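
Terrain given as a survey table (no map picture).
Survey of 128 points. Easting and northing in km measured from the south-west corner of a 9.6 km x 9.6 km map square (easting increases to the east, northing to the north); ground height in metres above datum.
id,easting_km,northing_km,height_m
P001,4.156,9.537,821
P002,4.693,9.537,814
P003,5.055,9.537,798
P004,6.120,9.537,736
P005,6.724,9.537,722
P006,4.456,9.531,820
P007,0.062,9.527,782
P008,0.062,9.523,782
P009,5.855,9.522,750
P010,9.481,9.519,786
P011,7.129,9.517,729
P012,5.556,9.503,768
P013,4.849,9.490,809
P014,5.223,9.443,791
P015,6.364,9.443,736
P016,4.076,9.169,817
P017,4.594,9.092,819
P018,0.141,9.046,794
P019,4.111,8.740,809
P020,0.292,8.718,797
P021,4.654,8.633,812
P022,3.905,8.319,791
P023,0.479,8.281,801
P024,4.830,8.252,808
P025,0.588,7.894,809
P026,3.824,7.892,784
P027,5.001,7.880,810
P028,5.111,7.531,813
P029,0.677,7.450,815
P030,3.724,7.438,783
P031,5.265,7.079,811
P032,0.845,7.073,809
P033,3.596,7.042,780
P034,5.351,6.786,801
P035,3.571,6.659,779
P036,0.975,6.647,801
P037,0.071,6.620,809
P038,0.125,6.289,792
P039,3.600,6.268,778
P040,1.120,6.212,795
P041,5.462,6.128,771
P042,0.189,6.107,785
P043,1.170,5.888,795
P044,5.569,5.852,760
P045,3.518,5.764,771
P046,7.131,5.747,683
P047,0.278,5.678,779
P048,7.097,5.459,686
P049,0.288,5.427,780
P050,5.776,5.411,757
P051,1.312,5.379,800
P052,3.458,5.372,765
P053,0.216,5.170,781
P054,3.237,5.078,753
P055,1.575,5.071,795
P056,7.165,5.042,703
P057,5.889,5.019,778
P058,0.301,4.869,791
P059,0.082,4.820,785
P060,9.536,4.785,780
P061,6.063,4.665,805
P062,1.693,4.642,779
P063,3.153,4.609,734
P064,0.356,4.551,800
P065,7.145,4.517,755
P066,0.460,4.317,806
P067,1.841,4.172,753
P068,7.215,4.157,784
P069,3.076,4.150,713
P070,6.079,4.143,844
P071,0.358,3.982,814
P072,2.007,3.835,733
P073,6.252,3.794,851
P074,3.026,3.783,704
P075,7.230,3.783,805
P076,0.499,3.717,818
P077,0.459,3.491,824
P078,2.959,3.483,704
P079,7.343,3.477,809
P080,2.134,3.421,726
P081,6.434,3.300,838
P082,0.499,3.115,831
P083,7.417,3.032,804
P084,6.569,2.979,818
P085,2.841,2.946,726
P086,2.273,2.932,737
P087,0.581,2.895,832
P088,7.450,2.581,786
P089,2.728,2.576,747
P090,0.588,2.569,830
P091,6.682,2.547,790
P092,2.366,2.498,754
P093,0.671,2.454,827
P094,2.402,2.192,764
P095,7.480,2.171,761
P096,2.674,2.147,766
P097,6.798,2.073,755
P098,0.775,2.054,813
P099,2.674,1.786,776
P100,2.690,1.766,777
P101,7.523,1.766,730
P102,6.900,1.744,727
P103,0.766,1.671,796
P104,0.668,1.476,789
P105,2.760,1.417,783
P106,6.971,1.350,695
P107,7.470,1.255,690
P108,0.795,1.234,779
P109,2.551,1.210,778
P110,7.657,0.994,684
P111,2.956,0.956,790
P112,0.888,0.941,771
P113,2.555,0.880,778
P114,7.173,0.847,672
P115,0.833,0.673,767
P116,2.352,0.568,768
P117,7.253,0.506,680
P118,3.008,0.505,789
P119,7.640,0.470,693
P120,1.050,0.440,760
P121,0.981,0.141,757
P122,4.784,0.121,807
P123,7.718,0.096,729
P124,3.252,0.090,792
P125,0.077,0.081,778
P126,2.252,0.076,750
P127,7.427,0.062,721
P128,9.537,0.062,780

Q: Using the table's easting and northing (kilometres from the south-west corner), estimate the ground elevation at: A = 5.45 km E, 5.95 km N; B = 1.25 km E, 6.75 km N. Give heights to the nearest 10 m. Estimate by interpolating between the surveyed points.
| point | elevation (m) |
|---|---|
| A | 770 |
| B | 800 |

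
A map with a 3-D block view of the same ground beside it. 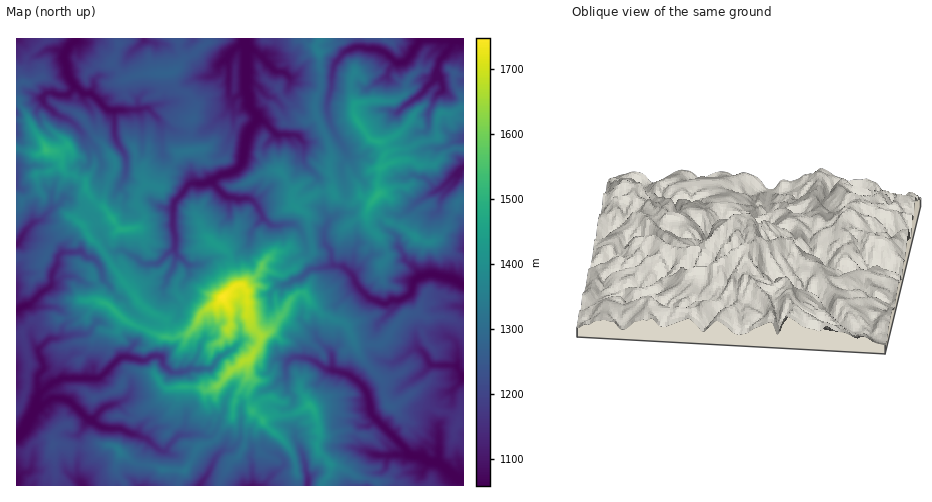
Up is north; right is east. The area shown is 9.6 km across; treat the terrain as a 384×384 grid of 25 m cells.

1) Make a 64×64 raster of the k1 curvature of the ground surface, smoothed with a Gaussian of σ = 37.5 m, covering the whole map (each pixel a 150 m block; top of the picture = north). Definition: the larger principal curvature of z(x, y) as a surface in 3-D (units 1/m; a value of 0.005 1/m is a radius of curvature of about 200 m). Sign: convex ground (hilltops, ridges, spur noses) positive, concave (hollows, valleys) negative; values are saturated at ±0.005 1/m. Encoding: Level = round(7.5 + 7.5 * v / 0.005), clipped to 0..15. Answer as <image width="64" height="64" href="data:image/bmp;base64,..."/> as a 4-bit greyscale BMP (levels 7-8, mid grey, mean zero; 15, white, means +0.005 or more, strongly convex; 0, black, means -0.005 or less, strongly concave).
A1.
<image width="64" height="64" href="data:image/bmp;base64,Qk12CAAAAAAAAHYAAAAoAAAAQAAAAEAAAAABAAQAAAAAAAAIAAATCwAAEwsAABAAAAAAAAAAAAAAABEREQAiIiIAMzMzAERERABVVVUAZmZmAHd3dwCIiIgAmZmZAKqqqgC7u7sAzMzMAN3d3QDu7u4A////AIuZiouGeZmdmXmIi5iKu4h4mamJ956od5vf28yqu5d4eamaqIeIibiJmamKuZi7mZqreqv4mfmL7KmciJaNh4iKeJuJmoiJqImr7tzomJuoqKmIfenHy7uazZzMuZqXmIuJmoqJmHi4u6uYh7uJi7qoqKtvt9r7mKmJu6eZeImnq3ipiZiJhs2YineIjJl5rLeql3+Hz7iJiGeYh4eLjJisqKmZqpnO+6upmburupiI6KiH/njNZ4eHi+vIqJl6qWjKmZqarcupmZi8i7qr2YnIpoz4mr2ZmqrNqom5iom5h3qqiJm6d5h4mq2nd4mbe6m2/6iIrqqp3+uojamneLiXh5q7uKiId7m6iLqYmIysqL/Xh4ied5uHmnmsmYh5qbd5iau5ee/ey4iZmYmImP2MzqqpiMx3iayXp8qYiHiZyIiIuojJvNqaqImZeauJ3Z/Imr7p+oirqHm7uHiJu5rJh4q5icp3ipmqiJl2q8nOjad5t57pmJmYeNupeImIe6x4mId5ztqYeIioiHbI95+Mne3JnpmZmamI2ZuoiImLjpeszM7Kz9p4iJ3Kqt7pfq14q3nriYq92nrIecuId3t9iYity5d4zId4////3P93y7yZielpmKmHi7mIi8mqqZ2JuXiId4msiIz5iIi7n9it3el6zLqpmHismal3rJiHjKibmbqcp6zv/6eneXeL/Z56q52ruXeHidqZrKmbu5l7yYqau3jonrhvu9urv4ve3YuMe6uJ6smct4eKu4iImYyoiYicmK13iLh27Jm/mZrfqnh3iI7X2ax3iXiqjMuZjIjLqXiYjJjP+4efqo7rd6z6aJm5vpm6uYmYiIiOmYmbmpu83Lh4voaryszKjP/Iiex7/Iq5mnm4qqiZiNmKmamMmIiInJrJl67//vmHfel6z81nmnmZiqiIqoiJt4eKuoirnKmc2sm/+nl4z5iM+q3J63m4eYiLh4ebmImYd4mrqJvZrMZ4n/mHioZvyKf4raivmnuJm8qqp4rZiJmZqoqrzaqJ13n7eJzKl3r4uOnMmI3ojIzKmIrO2L2qmaupiHiIeKiav8iK2niYib/J2K2Ievl6y3apmJqZnMyIiHi5i+7d7//7aJ6Id4qHedyYraqc343IiIqYd6eIfaiau76omJm5iaio2niJqoe9zsidd5yu/4iYiZiqyMt52bzLe9eWesh6t6yoiYjYm6iI7tvvxnivl4qZeavP/YvMmoeK3LmrmL55y4iap8yYiXib3LeKt3rpmLqLucl3aIqIeIiNmLmKzIvomZz6j6mIiZip++7/uLqrqImaqqu3h4h4iZy4er7pf5qoeY+fiHiYp6fPd3v5mId5qJu6zYqXqYm6ieiu6ofem4e8rcmriIi4mK/pd626q6qKmbymnKjIrbqYy2mWqvh4ibupi8uZm7iHeu3aqNypqYuYrLqqupm5aYidi+fPmpiZqs2Jqam6mYeJm6yI54qoiJnKabrcqZiImIm4m/mLl4iZmoipm6mZl6qJjInImaiHjMuJzavJh6eqqYl9t3jv7KmaiZm5iJuoy4iam7eKuYi8iK7JeJyo2HmZqN6YiuicqZl5qriXjJqLmHd8qYmcqciu6nl4iqnJiYq/yIePp3e6u4mrmJp8uqfMqJypiIibuLl4mYd5uMmMmMmpiOuXibmKfLuZmZ2+iarLyoeYeHnoeJiMuYqqynu5mIqM15irmJ56y9qYmJuKmIqah4q6qet7qXjOm8vMvbuHitm4mZuYvJicr5eYh6mYiorKnJesn8uYqJm4raetiMd816p5qqq8uKp7rP/aqoiaqJqrd6lsq87KuYd9mrqXuK3HnIiamYrKd5ifvP+piLmsp6t4uH2HmNy6qHqL/tmt2uiNt6uYiqqIx5d2jOuruImYunqKq5h4eXq4eHioq9iXjHr5qqiJqZm7qJl3qrqpl6upionN2piu3biIaaiZyauci/m6qHeqmavf+ne6qrh6yKmYiWm83euq/Lmt/9yp64mfqNuZeKu6mYjoefjJyoiZqoeYeMmIh4iuu9l76763h+x5+aqJqaq8l8l4+cjIl5jJd3uKuKrKiInveY+X3ZiL2I65mnmHiHi5q3jPprl4ieiIeP7cmIvu23hp/Y+5l8m5nomaiYiJd5mceJ+ZiGmbyIl9t3nrd3vZqIr4+YmK2bqdmZuImZmIia2Imp3u246YiL6ImZ+8u8i5z7vHd6+rusuZunuYmpiIqvt4fJiqrXiZ+Iqpi/uK6Zu/jZfP+46Hh5epyoiJh4mJmHetiofLeYrYiJhp73r+6/mXr/uou4ypypmIiImYmXt4rOmpiMuKiuzM3tiN+tif+4brdte4iLy4zKmImZmZipe7ismZvHmLy93d/5f7qG/YunfcmZmqmYh4mIqpiaqdeLeeiamfmIy3iYiO/I+HzszKv+mM2cupiIiImImZuo6Hm+23iI+onJunho29mbj5qJu6d53IiJmqmZmYiHd8jniuiaeJj5irzMuJ6/qId/uoiamIi8upqIiZmZqZmnqOd9p5e4ifmKrZi9p3r/qv6omat3jKmpmYmYmIipioaI2I6IqpyI+WjNmpqndunpypepi6ebeZmbh5qpmJqpmHi4iXh4ian6maupmI6ovLl5qYu3iIl3mYuniqeJqKypd5h5mImXnLvIeId3vpeOqpiHiKy5h3eYiry3mJu6es79uIvMqrzLua3avd7ruXmYiH"/>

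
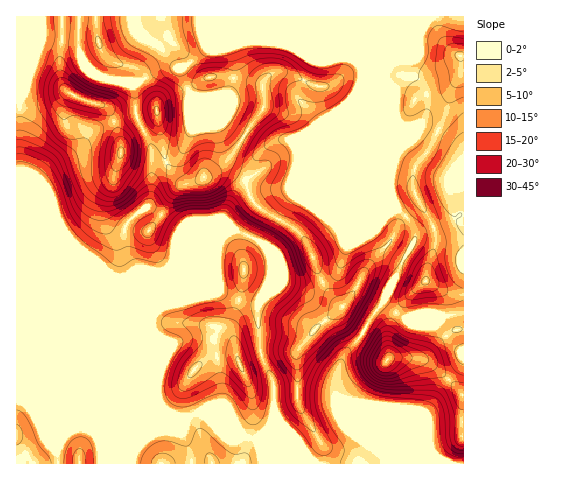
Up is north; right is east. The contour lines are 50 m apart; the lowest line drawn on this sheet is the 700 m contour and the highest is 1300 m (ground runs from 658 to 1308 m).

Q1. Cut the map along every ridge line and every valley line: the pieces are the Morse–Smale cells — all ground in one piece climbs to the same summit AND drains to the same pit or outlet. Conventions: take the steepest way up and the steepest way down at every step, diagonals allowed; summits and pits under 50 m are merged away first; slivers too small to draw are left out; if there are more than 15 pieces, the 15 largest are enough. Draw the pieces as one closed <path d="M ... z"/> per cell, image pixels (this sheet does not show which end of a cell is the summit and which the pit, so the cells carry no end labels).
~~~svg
<path d="M78 16l-62 1 0 382 41 16 119 1-13-9-6-11 0-13 4-11 0-23-10-27 5-10 2-15 16-35 1-17 6-17-28-20-6-1 4-14 2-41-3-9-13-26-4-2-9 3-32 12-8 15-8 7-21 11-16 16 70 167-27-26-62-152 0-69 2-15 17-42 4-5 35 4z"/><path d="M420 16l-116 0-67 27-7 5 4 14 0 15-4 15-21 4-19-1-1 23 2 14-6 14-9 11-19 8-4 6-3 30-3 6 6 1 28 20-6 17-1 17-18 42 1 7 11-6 34-33 26-62 9-8 12-8 17-4 21-1 7-10 12-32 33-32-19 7-20-23 0-10 12-27 6-4z"/><path d="M389 143l-42 100-7 23-6 9-23 12-18-3-11-5-6-15-6-6 0 20-12 28 0 16 3 33 11 22 2 13 30-1 32 6 0-18 8-22 16-18 10-17 12-16 33-65-2-14-17-17-6-13z"/><path d="M222 292l-48 11-13 5-7 7-3 7 2 7 8 20 0 23-4 11 0 13 4 8 10 10 7 2 11 1 6-3 12 1 30 13 9 9 12 3 56 23-39-49-1-29-14-36-2-27 1-18-21-3z"/><path d="M389 64l-70 70-25 61-11 14-19 35 21 38 17 5 13-1 19-11 6-9 7-23 42-100 0-61-2-2z"/><path d="M48 37l-5 0-3 3-19 48-1 80 58 143 4 9 24 24-67-165 16-16 21-11 8-7 8-15 25-10 19-5-2-30 3-3-25-2-13-3-9-7-8-10-5-18z"/><path d="M383 302l-13 18-10 17-16 18-8 22 0 18 12 7 68 28 14 15 4 9 7 6 7 4 15 0 1-41-34 0-4-11 17-27 16-17 5-8 0-46-59 4z"/><path d="M304 389l-30 1 0 20 7 14 19 18 6 12 10 10 132-1-14-9-4-9-14-15-68-28-18-9z"/><path d="M390 85l-1 103 7 20 17 17 2 14-12 20-19 43 21 16 39-1 19-3 0-19-16-3-21-12 2-15 8-22 0-7-6-16-16-28-1-17 3-10 13-15 8-19-17-7-18 0-6-5-6-14z"/><path d="M302 16l-165 0-1 5 7 13 16 12 19 21 4 1 0 6 8 20 6 2 13 0 21-4 4-15 0-15-4-13 2-4z"/><path d="M463 16l-30 0-15 19-29 29-2 5 0 11 3 5 0 20 6 14 6 5 18 0 18 7 8-19 5-21 11-20-2-15 4-1z"/><path d="M432 16l-15 1-102 42-15 30 0 10 20 23 15-6 87-85z"/><path d="M203 414l-11 1-10 7-31 13-15 14-4 14 184 0-58-23-12-3-9-9z"/><path d="M439 132l-12 21-11 12-3 10 1 17 16 28 6 16 0 7-8 22-2 15 21 12 16 3 1-72-7-6-5-9-4-27 5-9 11-7 0-14-6-8z"/><path d="M136 16l-57 1-1 24 2 14 10 14 9 8 13 3 27 1 22-11 16-2-11-15-23-19-6-9z"/>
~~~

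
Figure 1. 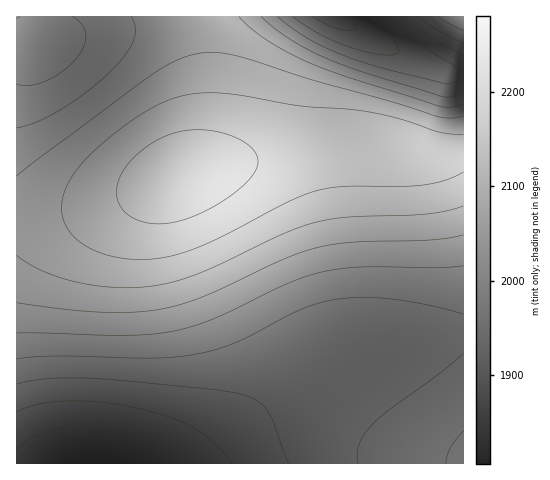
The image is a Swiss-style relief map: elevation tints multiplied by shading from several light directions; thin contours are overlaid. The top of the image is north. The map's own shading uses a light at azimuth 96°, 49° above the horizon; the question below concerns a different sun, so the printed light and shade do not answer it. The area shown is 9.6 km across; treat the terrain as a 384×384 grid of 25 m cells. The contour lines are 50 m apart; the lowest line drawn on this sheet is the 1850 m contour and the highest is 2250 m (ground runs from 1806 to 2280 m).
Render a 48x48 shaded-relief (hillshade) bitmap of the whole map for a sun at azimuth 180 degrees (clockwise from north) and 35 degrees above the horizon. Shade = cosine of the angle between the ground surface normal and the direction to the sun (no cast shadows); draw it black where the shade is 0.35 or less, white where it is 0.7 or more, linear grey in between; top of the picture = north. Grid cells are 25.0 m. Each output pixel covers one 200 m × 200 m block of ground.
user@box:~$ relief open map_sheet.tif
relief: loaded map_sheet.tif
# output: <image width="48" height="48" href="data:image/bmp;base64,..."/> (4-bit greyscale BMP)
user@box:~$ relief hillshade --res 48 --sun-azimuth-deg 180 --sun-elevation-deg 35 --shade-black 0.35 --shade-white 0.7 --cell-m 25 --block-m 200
<image width="48" height="48" href="data:image/bmp;base64,Qk32BAAAAAAAAHYAAAAoAAAAMAAAADAAAAABAAQAAAAAAIAEAAATCwAAEwsAABAAAAAAAAAAAAAAABEREQAiIiIAMzMzAERERABVVVUAZmZmAHd3dwCIiIgAmZmZAKqqqgC7u7sAzMzMAN3d3QDu7u4A////ALu7u7u7u7u7u7u7u6qqqqqqqqqZmZmZmbu7u7u7u7u7u7u7u6qqqqqqqZmZmZmZmbvMzMzMzMzLu7u7u6qqqqqZmZmZmZmZmczMzMzMzMzMy7u7u6qqqqmZmZmZmZmZmczMzMzMzMzMzLu7u6qqqpmZmZmZmZmZmczM3d3dzMzMzMu7u7qqqpmZmZmZmZmYiM3d3d3d3dzMzMy7u7qqqpmZmZmZmZiIiN3d3d3d3d3MzMy7u7qqqpmZmZmZmZmIiN3d3d3d3d3czMzLu7uqqqmZmZmZmZmZiN3d3d3d3d3dzMzLu7uqqqqZmZmZmZmZmd3d3d3d3d3dzMzMu7u6qqqpmZmZmZmZmd3d3d3d3d3d3MzMy7u7qqqqqZmZmZmZmd3d3d3d3d3d3czMy7u7uqqqqqqqmZmZmd3d3d3d3d3d3czMzMu7u7qqqqqqqqqqqc3d3d3d3d3d3dzMzMy7u7u7uqqqqqqqqszd3d3d3d3d3d3MzMzMu7u7u7u7u7qqqszM3d3d3d3d3d3czMzMzMy7u7u7u7u7u8zMzM3d3d3d3d3d3MzMzMzMzMzLu7u7u8zMzMzN3d3d3d3d3dzMzMzMzMzMzMzLu7zMzMzMzN3d3d3d3d3dzMzMzMzMzMzMzLu7zMzMzMzd3d3d3d3d3d3dzMzMzMzMzLu7u8zMzMzMzd3d3d3d3d3d3d3d3MzMzLu7u7u8zMzMzMzd3d3d3d3d3d3d3dzMzKq7u7u7vMzMzMzMzd3d3d3d3d3d3d3czKqqq7u7u7zMzMzMzMzN3d3d3d3d3d3dzKqqqqq7u7u7zMzMzMzMzM3d3d3d3d3dzKqqqqqqu7u7u7zMzMzMzMzMzd3d3d3czJmZqqqqqqu7u7u7zMzMzMzMzMzMzMzMzJmZmZmqqqqqu7u7u7u8zMzMzMzMzMzMzJmZmZmZmaqqqqq7u7u7u7vMzMzMzMzMzJiIiZmZmZmaqqqqqqu7u7u7u7vMzMzMzIiIiIiIiZmZmZmqqqqqqqu7u7u7u7u7u4iIiIiIiIiJmZmZmZqqqqqqqqu7u7qqqoiHd3d4iIiIiIiZmZmZmZqqqqqqqqmZmYd3d3d3d3iIiIiIiImZmZmZmZmZmZiIiHd3d3d3d3d3eIiIiIiIiZmZmZmIh3dmZnd3d3d3d3d3d3eIiIiIiIiIiIh3ZlVERHd3d3d3d3d3d3d3eIiIiIiId3ZlVDMyI4d3d3d3d3d3d3d3d3iIiId3ZlVEMiIhEoh3d3d3d3d3d3d3d3d3d3dmVUMyIREiI4iId3d3d3d3d3d3d3d3d2ZVQyIRESI0VYiIiId3d3d3d3d3d3d3dmVDMhERIjVniJiIiIiIiIiIiIiIiHd3ZVQyERESNWibzJmZmIiIiIiIiIiIiHd2VUMhERI1aJvN7qmZmZmZmYiIiIiIiHdlVDIREjRnm83v/6qqqpmZmZmZmZmYiHdlQyIiNFebze///7u6qqqqqqqZmZmZiHZUMyI0V5rN7////7u7u6qqqqqqqpmZiHZUMiNFaKze/////g=="/>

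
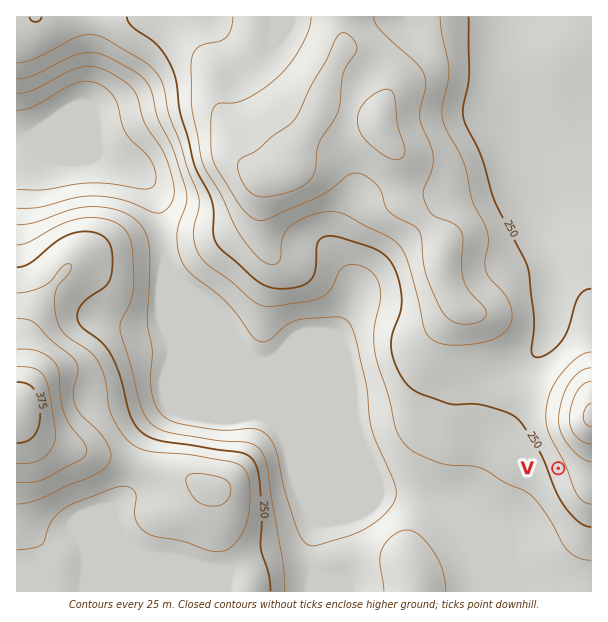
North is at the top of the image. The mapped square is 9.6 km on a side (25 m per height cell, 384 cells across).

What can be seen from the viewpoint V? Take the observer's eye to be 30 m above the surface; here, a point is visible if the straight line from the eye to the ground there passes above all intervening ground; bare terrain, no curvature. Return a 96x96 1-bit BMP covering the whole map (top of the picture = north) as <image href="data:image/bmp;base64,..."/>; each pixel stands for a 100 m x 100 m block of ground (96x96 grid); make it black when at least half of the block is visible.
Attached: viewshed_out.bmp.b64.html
<image width="96" height="96" href="data:image/bmp;base64,Qk2+BAAAAAAAAD4AAAAoAAAAYAAAAGAAAAABAAEAAAAAAIAEAAATCwAAEwsAAAIAAAAAAAAA////AAAAAABz////A/+AAD////8Bh///g//AAD////8AAB//5//gAH////8AAAA/9//wAH////8AAAAAf//4AP////8AAAAAH//+AP////8AAAAAP///Af////8AAAAAP///gf////8AAAAAP///w/////8AAAAAP///8/////8AAAAAP///+/////4AAAAAP/////////4AAAAAP///8/////wAAAAAf///8f////wAAAAAf///8f////4AAAAAf///+P////4wAAAAf///+P////88AAAAf///8H////8/gAAA////4H////8/+AAD////4H////8//gAH////wH////8//4AP////gH////9///4/////AH////9////////+AH/////////////8AP/////////////4AP//////////w//wAP//////////w//gAP////7////////gAH////z////////AAH///wD////////AAH///wB///////+AAH///gB///////+AAH///gB///////8AAH///gB///////8AAH///AA///////4AAH///AA///////wAAH///AAf//////wAAH///AAf//////gAAD///AAf//////AAAD///AAf//////AAAD///AAf/////fAAAB///AA/////+fAAAA///AA/////8fAAAAf//AA/////4fAAAAP//AA/////wfAAAAH//AA/////gfAAAAH//AAf////AfgAAADgfAAP///+AfwAAAAAPAAP///8Af8AAAAAGAAH///wAf+AAAAAGAAD///gAP/AAAAAGAAB///AAP/AAAEAOAAA//+AAP/AAAGAOAAAf/8AAH/AAAGAeAAAf/4AAH/AAAHAeAAAP/4AAH/AAADA4AAAH/wAAP/AAADj4AAAD/wAAP/AAAB/wAAAB/gAAP/AAAA/gAAAAfAAAf/AAAAeAAAAAOAAAf/gAAAAAAAAAEAAAf/wAAAAAAAAAAAAAf/4AAAAAAAAAAAAAf/8AAAAAAAAAAAAAf/8AAAAAAAAAAAAAf/8AAAAAAAAAAAAAP/8AAAAAAAAAAAAAH/8AAAAAAAAAAAAAA/8AAA4AAAAAAAAAAP8AAB4AAAAAAAAAAH8AfD4QAAAAAAAAAH4A/gAQAAAAAAAAAD4B/4BwAAAAAAAAAD4D/gBwAAAAAAAAAD4HwADwAAAAAAAAAB4DwADwAAAAAAAAAB4BwAHwAAAAAAAAAA4B4AHwAAAAAAAAAAwA/APwAAAAAAAAAAQA/wfwAAAAAAAAAAQA///wAAAAAAAAAAAAf//wAAAAAAAAAAAAf//wAAAAAAAAAAAAP//wAAAAAAAAAAAAH//wAAAAAAAAAAAAAf/wAAAAAAAAAAAAAP/wAAAAAAAAAAAAAH/wAAAAAAAAAAAAAH/wAAAAAAAAAAAAAH/wAAAAAAAAAAAAAH/wAAAAAAAAAAAAAH/wAAAAAAAAAAAAAP/gAAAAAAAAAAAAAP/gAAAAAAAAAAAAAP/gAA="/>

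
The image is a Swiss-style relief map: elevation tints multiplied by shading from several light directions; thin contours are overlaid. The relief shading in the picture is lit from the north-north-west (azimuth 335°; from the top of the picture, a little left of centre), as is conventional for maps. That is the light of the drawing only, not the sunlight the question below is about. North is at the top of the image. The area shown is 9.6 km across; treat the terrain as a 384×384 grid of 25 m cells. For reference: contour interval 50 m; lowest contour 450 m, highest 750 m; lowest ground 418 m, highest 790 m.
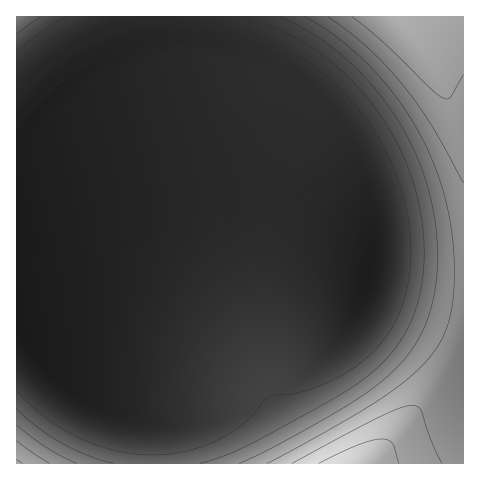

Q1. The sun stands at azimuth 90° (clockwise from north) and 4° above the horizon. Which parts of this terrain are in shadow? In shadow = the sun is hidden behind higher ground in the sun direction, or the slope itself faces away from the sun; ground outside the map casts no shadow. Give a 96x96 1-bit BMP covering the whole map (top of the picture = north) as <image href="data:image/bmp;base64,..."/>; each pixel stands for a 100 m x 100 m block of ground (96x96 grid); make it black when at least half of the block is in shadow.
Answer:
<image width="96" height="96" href="data:image/bmp;base64,Qk2+BAAAAAAAAD4AAAAoAAAAYAAAAGAAAAABAAEAAAAAAIAEAAATCwAAEwsAAAIAAAAAAAAA////AAAAAAAAAAAAP////8AAAAAAAAAAf/////AAAAAAAAAAf/////gAAAAAAAAAP/////wAAAAAAAAAH/////4AAAAAAAAAD/////8AAAAAAAAAA/////+AAAAAAAAAAH/////AAAAAAAAAAA/////gAAAAAAAAAAH////wAAAAAAAAAAA////4AAAAAAAAAAAP///8AAAAAAAAAAAD///+AAAAAAAAAAAA////AAAAAAAAAAAAf///gAAAAAAAAAAAP///wAAAAAAAAAAAD///4AAAAAAAAAAAD///8AAAAAAAAAAAB///+AAAAAAAAAAAA////AAAAAAAAAAAAf///gAAAAAAAAAAAf///gAAAAAAAAAAAP///wAAAAAAAAAAAP///4AAAAAAAAAAAP///4AAAAAAAAAAAH///8AAAAAAAAAAAH///+AAAAAAAAAAAH///+AAAAAAAAAAAH////AAAAAAAAAAAH////AAAAAAAAAAAH////AAAAAAAAAAAH////gAAAAAAAAAAH////gAAAAAAAAAAH////wAAAAAAAAAAH////wAAAAAAAAAAH////wAAAAAAAAAAH////wAAAAAAAAAAH////4AAAAAAAAAAH////4AAAAAAAAAAH////4AAAAAAAAAAH////4AAAAAAAAAAH////4AAAAAAAAAAH////8AAAAAAAAAAP////8AAAAAAAAAAP////8AAAAAAAAAAP////8AAAAAAAAAAP////8AAAAAAAAAAP////8AAAAAAAAAAP////8AAAAAAAAAAf////8AAAAAAAAAAf////8AAAAAAAAAAf////8AAAAAAAAAAf////8AAAAAAAAAA/////8AAAAAAAAAA/////8AAAAAAAAAA/////8AAAAAAAAAA/////8AAAAAAAAAB/////8AAAAAAAAAB/////4AAAAAAAAAD/////4AAAAAAAAAD/////4AAAAAAAAAD/////4AAAAAAAAAH/////4AAAAAAAAAH/////wAAAAAAAAAP/////wAAAAAAAAAP/////wAAAAAAAAAf/////wAAAAAAAAA//////gAAAAAAAAA//////gAAAAAAAAB//////gAAAAAAAAB//////AAAAAAAAAD//////AAAAAAAAAH//////AAAAAAAAAP/////+AAAAAAAAAf/////+AAAAAAAAAf/////8AAAAAAAAA//////8AAAAAAAAB//////4AAAAAAAAD//////4AAAAAAAAH//////wAAAAAAAAP//////wAAAAAAAAf//////gAAAAAAAA///////gAAAAAAAB///////AAAAAAAAD//////+AAAAAAAAH//////8AAAAAAAAP//////8AAAAAAAAf//////4AAAAAAAA///////wAAAAAAAB///////gAAAAAAAD///////AAAAAAAAD//////+AAAAAAAAD//////8AAAAAAAAB//////4AAAAAAAAB//////wAAAAAAAAA//////gAAA="/>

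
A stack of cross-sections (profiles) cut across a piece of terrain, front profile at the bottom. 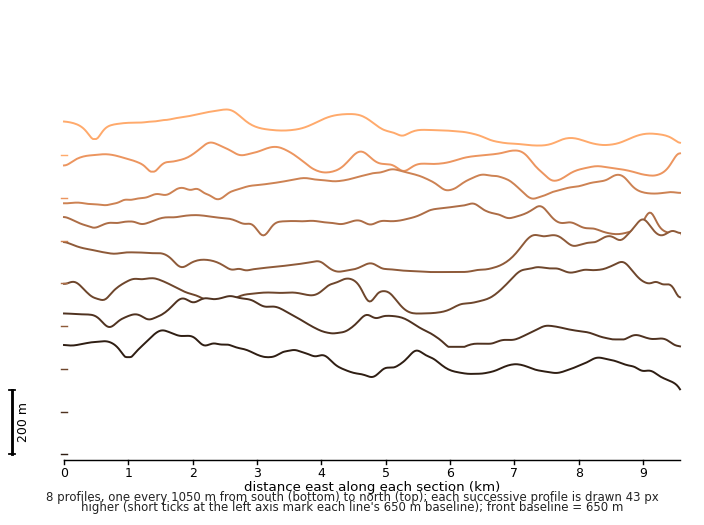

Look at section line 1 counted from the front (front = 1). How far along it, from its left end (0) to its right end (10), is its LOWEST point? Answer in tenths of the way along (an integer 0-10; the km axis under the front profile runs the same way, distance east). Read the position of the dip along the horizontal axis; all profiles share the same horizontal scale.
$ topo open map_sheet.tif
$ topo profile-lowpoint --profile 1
10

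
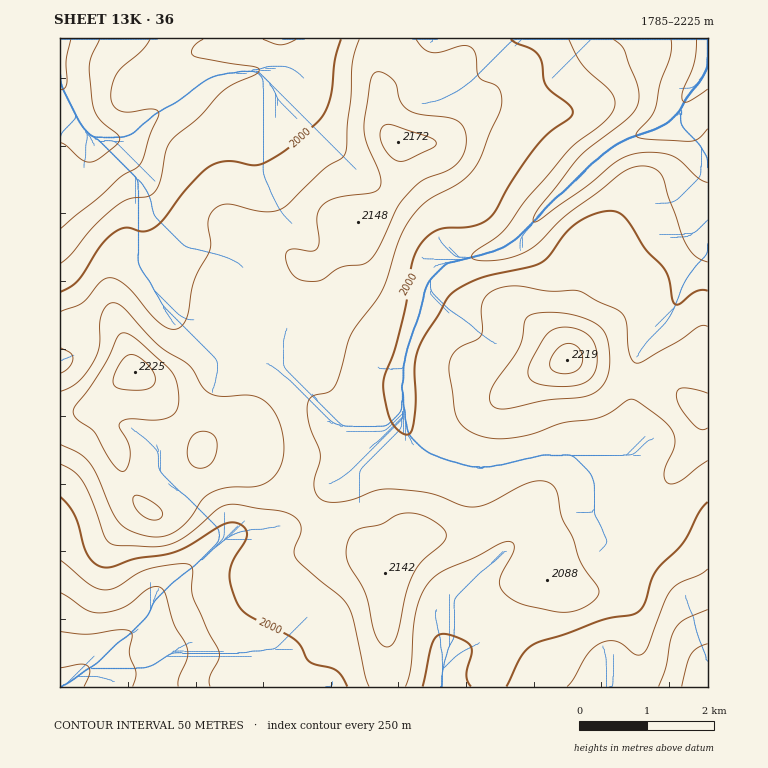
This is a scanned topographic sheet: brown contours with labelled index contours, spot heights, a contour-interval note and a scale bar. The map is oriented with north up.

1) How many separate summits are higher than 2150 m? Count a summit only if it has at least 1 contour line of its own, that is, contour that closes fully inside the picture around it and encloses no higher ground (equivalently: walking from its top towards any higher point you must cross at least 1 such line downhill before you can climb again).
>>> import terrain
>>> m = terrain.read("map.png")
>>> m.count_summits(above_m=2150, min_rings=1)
5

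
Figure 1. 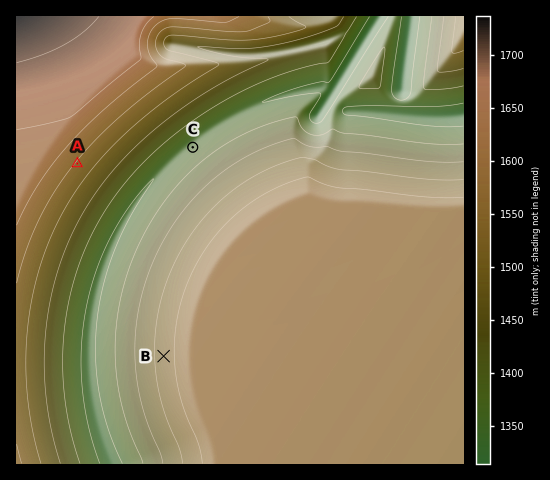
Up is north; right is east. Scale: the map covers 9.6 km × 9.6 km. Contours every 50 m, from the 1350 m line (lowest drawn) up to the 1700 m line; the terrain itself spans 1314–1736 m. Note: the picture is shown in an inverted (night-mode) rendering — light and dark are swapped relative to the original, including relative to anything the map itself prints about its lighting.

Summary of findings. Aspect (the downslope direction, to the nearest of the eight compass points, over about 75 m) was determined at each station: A SE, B W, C NW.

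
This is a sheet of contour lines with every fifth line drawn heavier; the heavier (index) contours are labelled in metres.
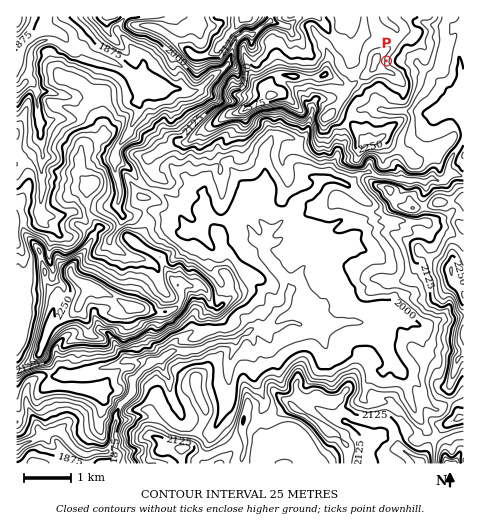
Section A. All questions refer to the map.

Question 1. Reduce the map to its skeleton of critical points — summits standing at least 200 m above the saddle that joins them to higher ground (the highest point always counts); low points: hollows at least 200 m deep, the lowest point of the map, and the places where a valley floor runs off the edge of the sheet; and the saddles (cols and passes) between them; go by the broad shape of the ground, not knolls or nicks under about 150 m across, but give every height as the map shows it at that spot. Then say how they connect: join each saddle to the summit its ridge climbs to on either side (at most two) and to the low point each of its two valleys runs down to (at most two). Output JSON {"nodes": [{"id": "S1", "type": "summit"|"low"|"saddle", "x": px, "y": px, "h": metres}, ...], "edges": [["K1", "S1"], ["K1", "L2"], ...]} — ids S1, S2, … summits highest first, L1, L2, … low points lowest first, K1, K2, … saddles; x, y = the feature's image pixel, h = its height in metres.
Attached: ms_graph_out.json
{"nodes": [
{"id": "S1", "type": "summit", "x": 270, "y": 96, "h": 2408},
{"id": "S2", "type": "summit", "x": 89, "y": 286, "h": 2323},
{"id": "L1", "type": "low", "x": 18, "y": 447, "h": 1793},
{"id": "L2", "type": "low", "x": 21, "y": 87, "h": 1795},
{"id": "K1", "type": "saddle", "x": 385, "y": 178, "h": 2065},
{"id": "K2", "type": "saddle", "x": 145, "y": 211, "h": 2052}],
"edges": [["K1", "S1"], ["K1", "L2"], ["K1", "L1"], ["K2", "S1"], ["K2", "S2"], ["K2", "L2"], ["K2", "L1"]]}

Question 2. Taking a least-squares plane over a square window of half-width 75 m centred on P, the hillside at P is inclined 14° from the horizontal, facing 92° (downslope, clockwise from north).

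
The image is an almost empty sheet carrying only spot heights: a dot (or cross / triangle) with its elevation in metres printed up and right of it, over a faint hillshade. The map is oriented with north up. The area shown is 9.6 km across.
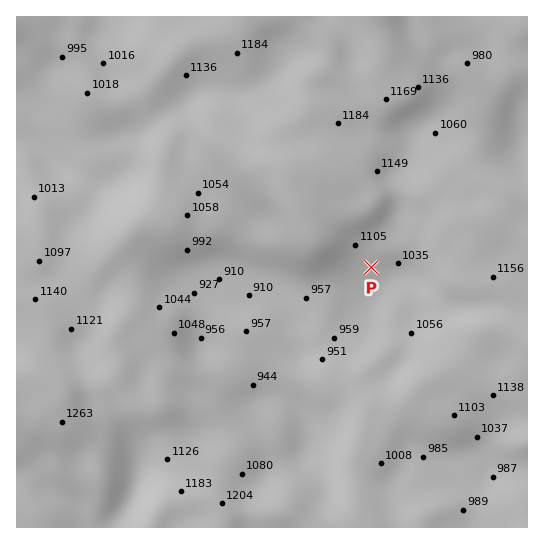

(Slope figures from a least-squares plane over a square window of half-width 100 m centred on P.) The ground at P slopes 6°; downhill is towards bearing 144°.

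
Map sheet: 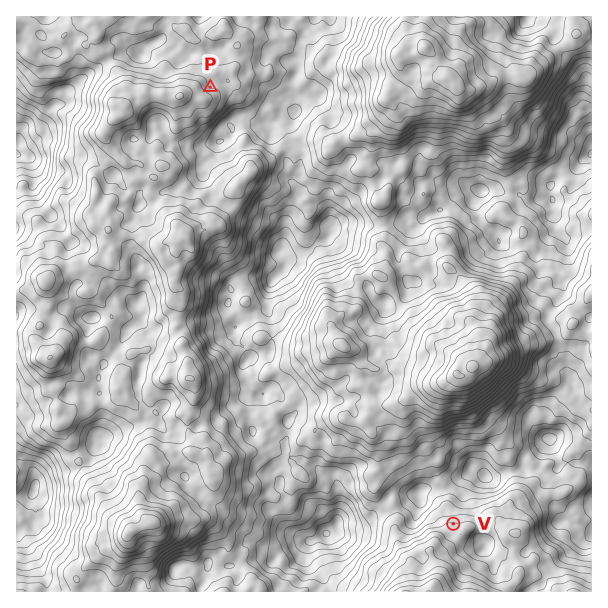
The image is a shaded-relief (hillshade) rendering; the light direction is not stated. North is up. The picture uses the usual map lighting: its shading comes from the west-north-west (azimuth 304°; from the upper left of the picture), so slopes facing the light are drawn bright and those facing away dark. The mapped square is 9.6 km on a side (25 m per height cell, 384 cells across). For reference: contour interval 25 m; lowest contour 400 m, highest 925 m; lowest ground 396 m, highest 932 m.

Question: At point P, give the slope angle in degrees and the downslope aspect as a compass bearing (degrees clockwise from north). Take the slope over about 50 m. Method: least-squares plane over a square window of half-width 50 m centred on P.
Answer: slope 10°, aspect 33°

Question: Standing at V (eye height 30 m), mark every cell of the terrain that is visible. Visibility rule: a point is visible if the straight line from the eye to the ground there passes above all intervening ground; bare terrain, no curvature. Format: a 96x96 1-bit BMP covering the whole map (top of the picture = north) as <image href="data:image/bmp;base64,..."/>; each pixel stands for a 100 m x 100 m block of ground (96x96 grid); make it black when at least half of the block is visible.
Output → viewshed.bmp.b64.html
<image width="96" height="96" href="data:image/bmp;base64,Qk2+BAAAAAAAAD4AAAAoAAAAYAAAAGAAAAABAAEAAAAAAIAEAAATCwAAEwsAAAIAAAAAAAAA////AAAAAAAAAOP8M+AAAPH/wHwAAGP8MeAAAH//4H0AAEPeMeAAAB//8DwAAEfOc+AAAAec8AAAACfGY8AAAAf8+AAAACPmD+AAAAfw/gAAAB/+H+AAAAfA4AAAAB//n/AAAAfA4AAAABD///AAAQfA4AAAABj///AAAYfA8AAAAAH///AAAYfj8AAAAAH///gAAc/38AAAAAH///8AAef/gAAAAAX//9+AJ+f/AAAAAAX////AP+P/4AAAAAY+///gP+T/4AAAAAc4f//wP/zw4AAAAA/gf+PgD//w8AAAAAeA/+PgP//x4AAAAAcA/8HAH///4AAAAAQA/8GAD////gAAAAAA/8eAD////4AAAAAA3//OP///7BwAAAAE3/vv////+B8AAAAA//Hn////4B8AAAAB/mBH////4B8AAAAB/EBF3///wD8AAAAA/AAHn///wP8AAAAPvgADP///wf8AAAAH/AAAH///4/8AAAAH9AAAH///8/8AAAAH+AAAAP////8AAAAH8AAAAH////8AAAAH8AAAAD////MAAAAP8AAAAAP//+cAAAAH4AAAAADf/gcGAAAD4AAAAAAP+A8HAAAH4AAAAAAB+A8HAAAH4AAAAAAAAB8DgAAHQAAPAAAAAB8BAAAPAAAHAAAAAB8AAAAPAAAAAAAAAD8AAAAOAAAAAAAAAD8AAAAMAAAAAAAAAB8AAAAcAAAAAAAAABwAAAAYAAAAAAAAAAAAAAAYAAAAAAAAAAAAAAB4AAAAAAAAAAAAAAAwAAAAAAAAAAAAAAAwAAAAAAAAAAEAAAAgAAAAAAAAAAEAAAAAAAAAAAAAAAAAAAAAAAAAAAAAAAAAAAAAAAAAAAAAAAAABQAAAAAAAAAAAAAAAAAAAAAAAAAAAAAAAAAAAAAAAAAAAAAAAAAAAAAAAAAAAAAAAAAAAAAAAAAAAAAAAAAAAAAAAAAAAAAAAAAAAAAAAAAAAAAAAAAAAAAAAAAAAAAAAAAAAAAAAAAAAAAAAAAAAAAAAAAAAAAAAAAAAAAAAAAAAAAAAAAAAAAAAAAAAAAAAAAAAAAAAAAAAAAAAAAAAAAAAAAAAAAAAAAAAAAAAAAAAAAAAAAAAAAAAAAAAAAAAAAAAAAAAAAAAAAAAAAAAAAAAAAAAAAAAAAAAAAAAAAAAAAAAAAAAAAAAAAAAAAAAAAAAAAAAAAAAAAAAAAAAAAAAAAAAAAAAAAAAAAAAAAAAAAAAAAAAAAAAAAAAAAAAAAAAAAAAAAAAAAAAAAAAAAAAAAAAAAAAAAAAAAAAAAAAAAAAAAAAAAAAAAAAAAAAAAAAAAAAAAAAAAAAAAAAAAAAAAAAAAAAAAAAAAAAAAAAAAAAAAAAAAAAAAAAAAAAAAAAAAAAAAAAAAAAAAAAAAAAAAAAAAAAAAAAAAAAAAAAAAAAAAAAAAAAAAAAAAAAAAAAAAAAAAAAAAAAAAAAAAAAAAAAAAAAAAAAAAAAAAAAAAAAAAAAAAAAAAAAAAAAAAAAAAAAAAAAAAAAAAAAAAAAAAAAAA="/>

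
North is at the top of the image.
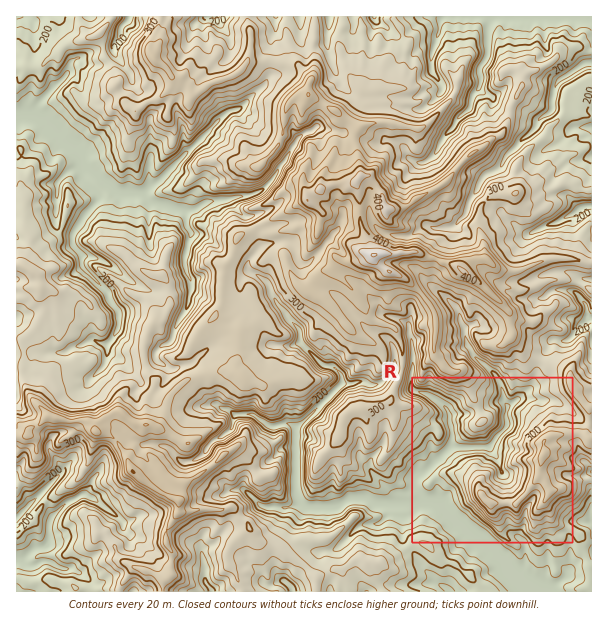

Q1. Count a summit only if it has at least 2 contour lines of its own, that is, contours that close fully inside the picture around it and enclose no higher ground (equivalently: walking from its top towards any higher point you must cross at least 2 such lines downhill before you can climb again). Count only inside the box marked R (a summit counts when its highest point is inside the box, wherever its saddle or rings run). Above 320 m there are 1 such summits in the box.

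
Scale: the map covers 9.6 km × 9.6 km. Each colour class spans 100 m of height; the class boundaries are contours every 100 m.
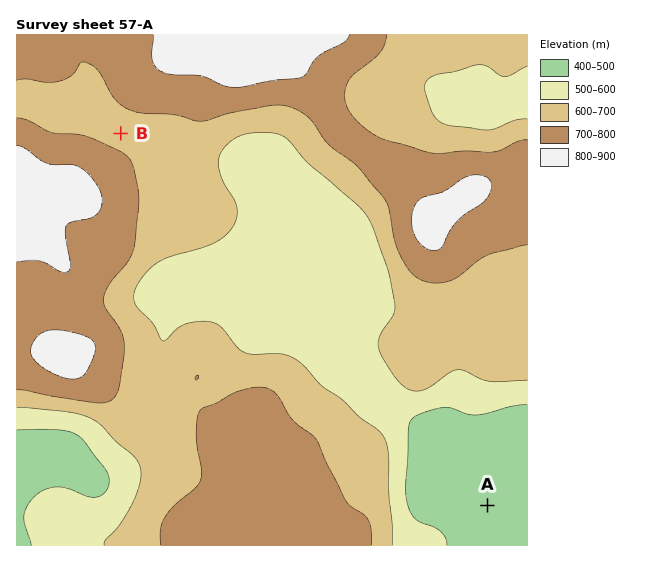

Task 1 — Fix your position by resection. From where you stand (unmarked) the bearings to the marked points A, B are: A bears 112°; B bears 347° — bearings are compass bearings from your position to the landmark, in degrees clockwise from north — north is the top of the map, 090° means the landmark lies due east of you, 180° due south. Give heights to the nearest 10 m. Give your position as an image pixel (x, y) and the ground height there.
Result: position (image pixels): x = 178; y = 380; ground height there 670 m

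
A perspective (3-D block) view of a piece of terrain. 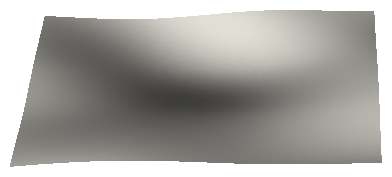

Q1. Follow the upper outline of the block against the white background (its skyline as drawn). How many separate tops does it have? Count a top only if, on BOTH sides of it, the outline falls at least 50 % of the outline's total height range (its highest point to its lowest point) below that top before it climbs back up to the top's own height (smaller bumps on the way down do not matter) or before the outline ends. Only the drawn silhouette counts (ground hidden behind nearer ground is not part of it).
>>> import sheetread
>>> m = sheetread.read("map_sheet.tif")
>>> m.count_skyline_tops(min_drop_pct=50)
1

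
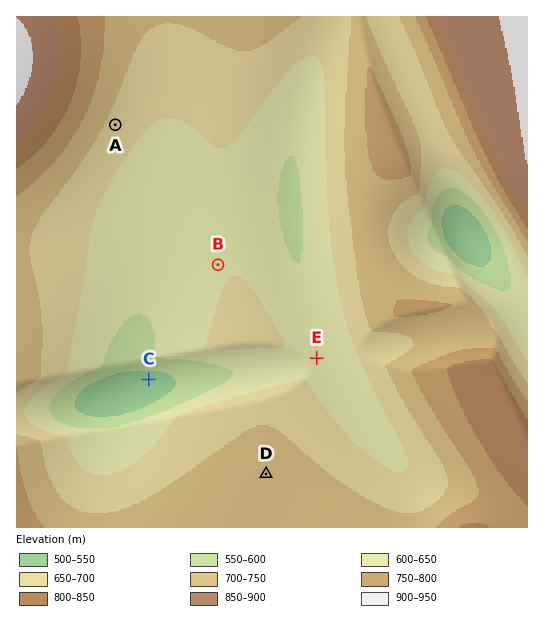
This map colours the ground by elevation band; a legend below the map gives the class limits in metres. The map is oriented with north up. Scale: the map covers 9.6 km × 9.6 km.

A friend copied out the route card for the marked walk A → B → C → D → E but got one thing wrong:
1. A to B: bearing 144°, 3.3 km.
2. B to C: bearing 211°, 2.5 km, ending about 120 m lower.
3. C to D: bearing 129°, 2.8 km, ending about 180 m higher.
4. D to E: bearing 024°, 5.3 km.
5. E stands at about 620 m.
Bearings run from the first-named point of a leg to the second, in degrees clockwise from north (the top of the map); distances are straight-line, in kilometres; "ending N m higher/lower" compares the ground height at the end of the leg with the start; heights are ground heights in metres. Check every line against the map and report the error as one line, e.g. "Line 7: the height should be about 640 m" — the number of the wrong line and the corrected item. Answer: Line 4: the distance should be 2.4 km.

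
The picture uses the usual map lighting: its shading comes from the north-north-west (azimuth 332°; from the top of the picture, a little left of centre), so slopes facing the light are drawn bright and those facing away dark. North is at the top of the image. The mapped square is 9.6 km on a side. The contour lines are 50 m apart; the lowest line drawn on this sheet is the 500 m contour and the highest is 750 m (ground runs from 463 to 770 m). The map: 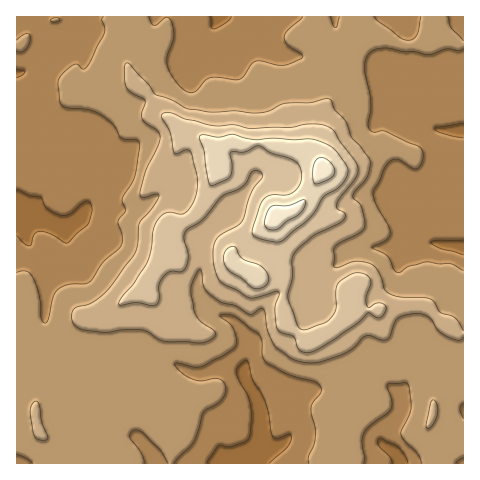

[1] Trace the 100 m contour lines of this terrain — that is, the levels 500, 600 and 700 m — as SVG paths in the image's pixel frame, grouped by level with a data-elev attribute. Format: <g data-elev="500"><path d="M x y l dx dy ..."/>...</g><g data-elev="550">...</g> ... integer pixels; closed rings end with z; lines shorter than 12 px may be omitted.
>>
<g data-elev="500"><path d="M207 463l11-17 3-1 10 2 14-5 4-4 2-20-1-14-3-9-9-16-2-8 2-4 8-7 3 4 4 17 9 13 4 10 6 31 5 3 11-4 3 3 0 4-4 6-18 16"/><path d="M392 463l-2-7-12-11 0-4 1-3 19 9 7 8 3 8"/><path d="M463 255l-22-6-10-6 1-2 5-1 26 0"/><path d="M17 190l12 5 12 2 6 11 13 7 9-1 18-13 3 2 2 6-4 15-20 19-4 0-15-10-9-2-5 3-4 10-3 2-4-3-7-8"/><path d="M463 138l-21-5-8-4 3-2 26-4"/><path d="M17 69l8 2-2 4-6 3"/><path d="M231 17l-6 6-11 6-3-2-1-10"/></g><g data-elev="600"><path d="M40 440l6 0 2-3-6-14-3-19-4-3-4 6 0 10 3 18 2 3z"/><path d="M427 428l5-2 5-12 0-9-4-5-2 3-5 20z"/><path d="M463 331l-7-12-4-3-12-4-5-10-4-3-7-1-25-1-12-5-3-4-5-16-8-8-15-3-17 6-5 0 0-17 1-4 23-12 6-6 1-7-4-14-8-11 2-5 12-13 3-16-1-4-8-11-9-9-6-16-11-12-5-10-4-1-17 4-24 0-16 8-11 2-23-2-25 1-21-3-18-9-16-5-7-11-18-20-3-1-2 1 0 16 1 7 5 5 14 8-3 13 0 5 4 5 12 8 2 6-2 9-13 26-5 23 4 3 11-4 3 0 1 2-8 13-12 14-1 21-3 9-22 31-8 9-10 8-7 4-11 2-4 4-1 9 4 6 8 4 20 2 19-2 18 0 7 2 12 8 7 2 33 1 8-2 6-4 1-4-3-4-10-7-5-6-3-5-3-18 2-12 7-12 2 3 3 16 13 13 18 5 14 8 3 0 7-6 3 0 2 5 2 17 7 15 16 12 9 4 17 2 24-8 13-6 9-11 5-2 4 0 11 4 4 0 4-4 7-17 5-3 10-2 8 0 8 2 4 4 6 10 10 7 11 3 4-3"/></g><g data-elev="700"><path d="M254 288l8 0 5-4 2-6-2-6-8-7-17-7-7-11-6 1-4 3-1 5 0 6 2 5z"/><path d="M274 242l9-1 22-18 9-10 9-16 19-12 6-12 0-5-3-4-13-17-19-8-20 1-21-2-16 2-24-6-14 3-14-2-4 1 0 3 4 13 4 28 3 6 15-6 4-4 2-10-2-12 2-3 12 1 12-6 3 0 12 7 21 6 7 6 2 6 1 7-2 5-3 6-10 6-14 0-6 1-5 5-3 7-6 20-1 6 6 4z"/></g>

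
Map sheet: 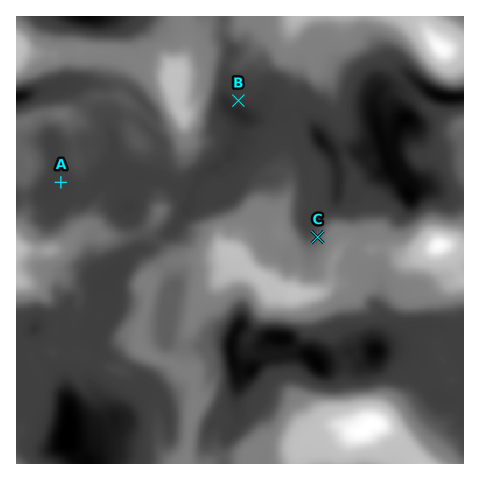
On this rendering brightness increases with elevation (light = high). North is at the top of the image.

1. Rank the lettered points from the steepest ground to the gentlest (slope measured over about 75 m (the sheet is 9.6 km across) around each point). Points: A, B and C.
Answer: C B A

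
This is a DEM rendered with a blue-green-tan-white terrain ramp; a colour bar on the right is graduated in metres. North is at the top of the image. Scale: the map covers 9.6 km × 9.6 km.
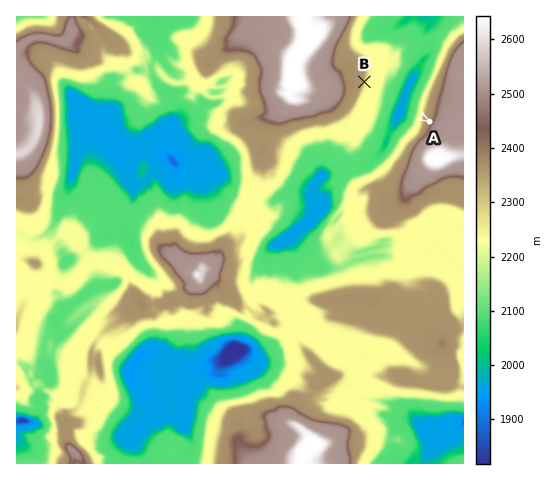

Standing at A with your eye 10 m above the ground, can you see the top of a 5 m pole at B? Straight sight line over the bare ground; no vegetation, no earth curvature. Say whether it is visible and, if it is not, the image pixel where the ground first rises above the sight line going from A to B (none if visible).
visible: true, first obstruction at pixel None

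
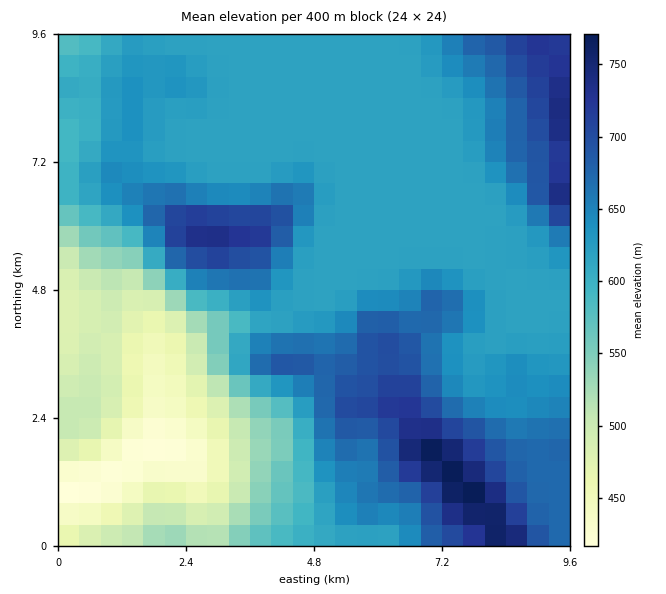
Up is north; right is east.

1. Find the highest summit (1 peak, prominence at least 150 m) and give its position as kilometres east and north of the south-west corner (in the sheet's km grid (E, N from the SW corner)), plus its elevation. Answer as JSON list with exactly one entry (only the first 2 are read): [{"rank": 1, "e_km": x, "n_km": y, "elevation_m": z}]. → [{"rank": 1, "e_km": 7.74, "n_km": 0.94, "elevation_m": 777}]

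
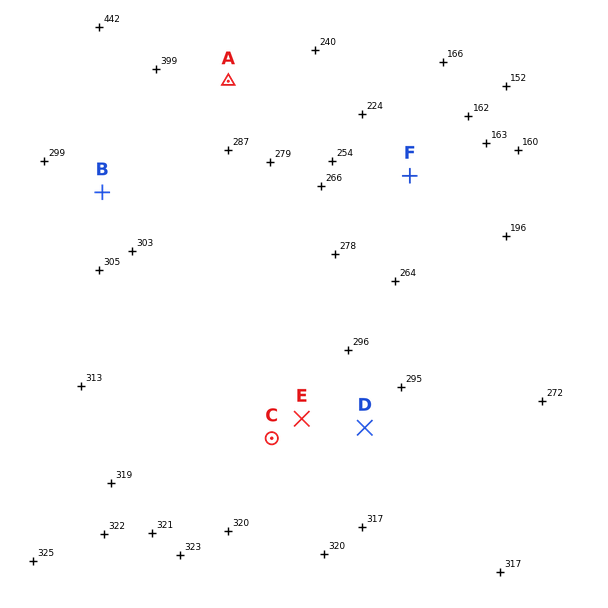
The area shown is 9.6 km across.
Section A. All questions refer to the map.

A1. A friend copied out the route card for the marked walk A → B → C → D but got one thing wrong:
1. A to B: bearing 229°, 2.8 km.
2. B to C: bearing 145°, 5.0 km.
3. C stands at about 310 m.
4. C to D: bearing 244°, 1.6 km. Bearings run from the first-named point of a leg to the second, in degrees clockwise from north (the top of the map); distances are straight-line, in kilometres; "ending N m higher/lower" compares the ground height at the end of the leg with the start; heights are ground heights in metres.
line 4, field bearing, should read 84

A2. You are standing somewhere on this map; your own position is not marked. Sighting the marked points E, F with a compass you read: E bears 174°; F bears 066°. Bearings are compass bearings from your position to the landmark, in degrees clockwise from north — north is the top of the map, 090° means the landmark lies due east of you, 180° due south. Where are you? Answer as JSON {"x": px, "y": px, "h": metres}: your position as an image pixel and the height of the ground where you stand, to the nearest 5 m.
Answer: {"x": 282, "y": 233, "h": 290}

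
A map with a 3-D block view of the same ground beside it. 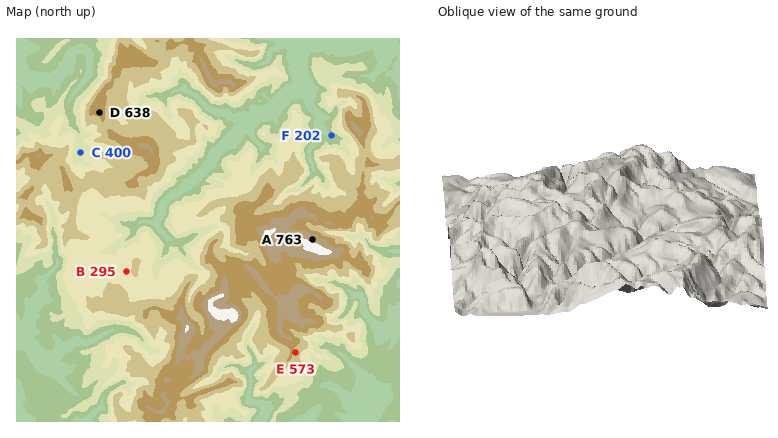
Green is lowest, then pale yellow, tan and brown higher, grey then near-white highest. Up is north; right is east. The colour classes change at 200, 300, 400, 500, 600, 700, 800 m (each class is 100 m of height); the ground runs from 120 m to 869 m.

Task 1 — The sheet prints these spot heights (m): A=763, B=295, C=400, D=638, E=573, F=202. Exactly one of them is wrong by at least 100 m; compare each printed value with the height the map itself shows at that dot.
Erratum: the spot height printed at B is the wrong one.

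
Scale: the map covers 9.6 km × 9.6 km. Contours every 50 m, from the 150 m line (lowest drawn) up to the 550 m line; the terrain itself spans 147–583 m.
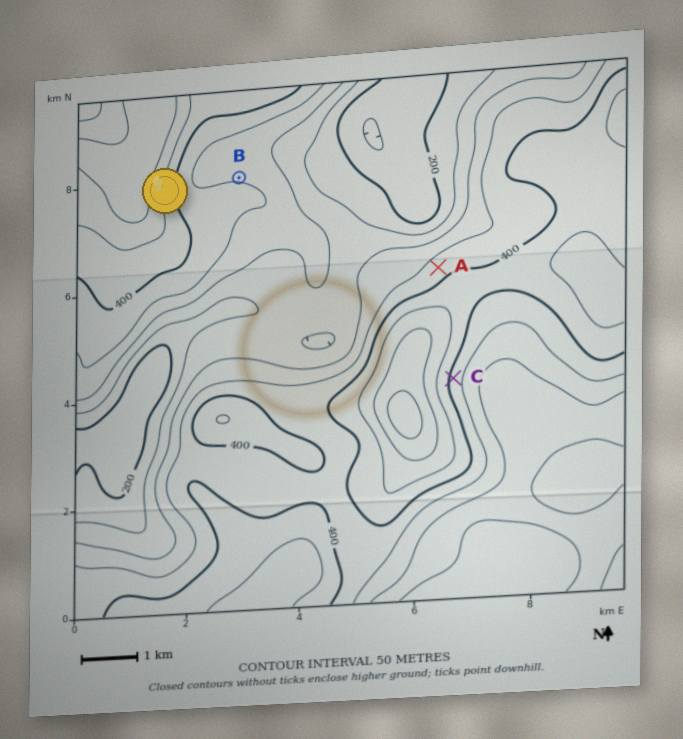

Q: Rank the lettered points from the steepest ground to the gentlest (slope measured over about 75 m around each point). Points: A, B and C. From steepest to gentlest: C A B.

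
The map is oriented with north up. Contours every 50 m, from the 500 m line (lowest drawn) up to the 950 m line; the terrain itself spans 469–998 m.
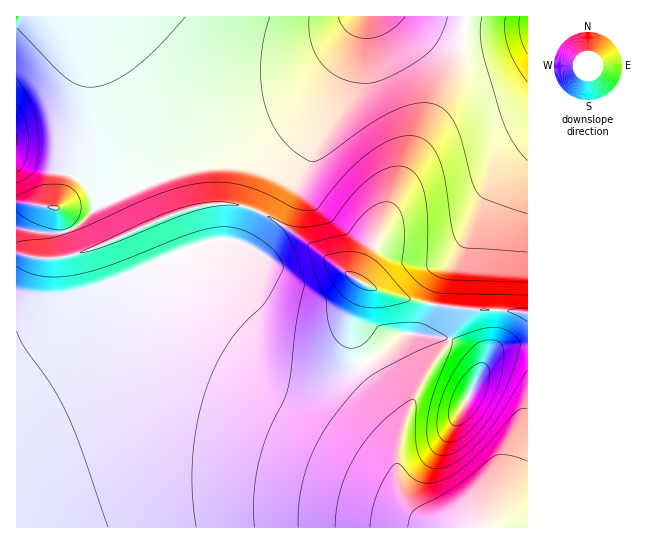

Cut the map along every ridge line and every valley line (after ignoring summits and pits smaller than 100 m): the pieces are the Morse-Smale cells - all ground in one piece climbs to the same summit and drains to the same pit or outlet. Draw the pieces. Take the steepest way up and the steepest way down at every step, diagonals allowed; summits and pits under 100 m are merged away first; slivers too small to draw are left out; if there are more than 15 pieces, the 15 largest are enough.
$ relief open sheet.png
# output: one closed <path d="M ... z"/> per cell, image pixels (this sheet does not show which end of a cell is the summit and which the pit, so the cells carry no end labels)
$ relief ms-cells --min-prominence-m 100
<path d="M527 16l-442 0 10 77-2 36-6 28-10 21-20 30-41-5 0 50 23 6 16 0 20-4 34-12 62-28 31-10 33-1 19 5 33 19 54 41 23 16-11 30 2 26 13 29 35 45 2 9 8-25 19-34 15-19 15-37 33 0 33 4z"/><path d="M235 204l-25 0-19 4-40 15-56 25-25 8-31 3-23-5 1 274 435-1-33-11-11-10-7-12-4-15 0-24 7-28 0-9-36-48-9-17-6-19 0-19 11-30-85-62-25-14z"/><path d="M495 309l-33 0-2 2-13 35-15 19-19 34-14 47-2 33 8 23 14 14 34 12 75-1 0-213z"/><path d="M83 16l-67 1 1 186 40 5 20-30 10-21 6-28 2-36z"/>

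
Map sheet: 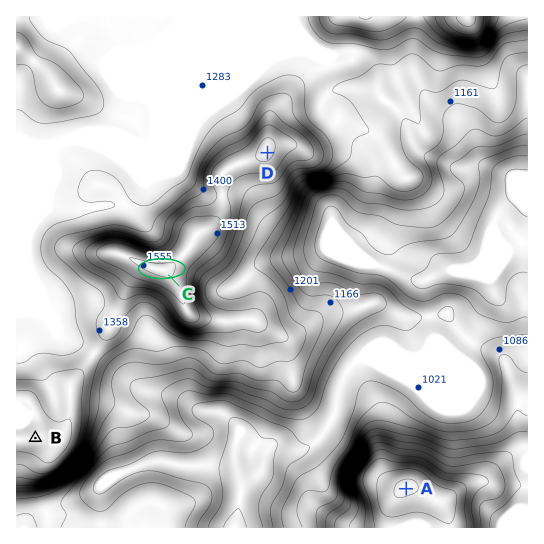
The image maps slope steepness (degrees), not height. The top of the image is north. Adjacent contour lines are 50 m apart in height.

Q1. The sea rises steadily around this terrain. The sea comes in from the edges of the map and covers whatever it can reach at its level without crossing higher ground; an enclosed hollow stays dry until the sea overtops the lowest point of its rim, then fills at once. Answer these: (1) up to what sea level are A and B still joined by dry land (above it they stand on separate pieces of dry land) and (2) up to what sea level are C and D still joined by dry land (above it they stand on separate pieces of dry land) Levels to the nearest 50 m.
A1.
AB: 1050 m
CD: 1450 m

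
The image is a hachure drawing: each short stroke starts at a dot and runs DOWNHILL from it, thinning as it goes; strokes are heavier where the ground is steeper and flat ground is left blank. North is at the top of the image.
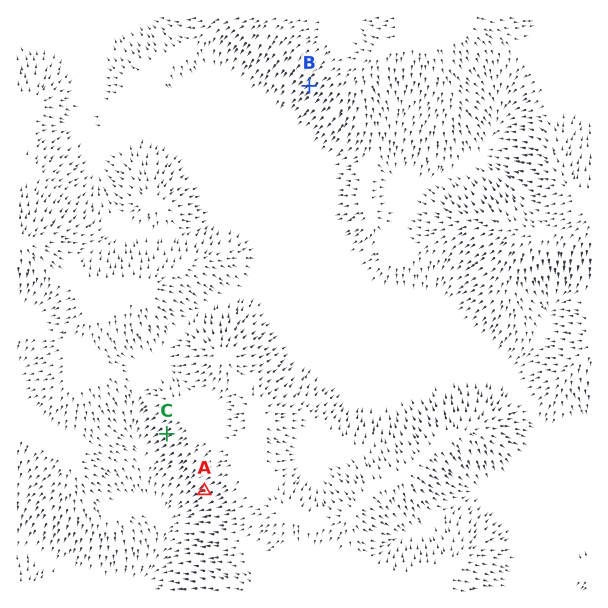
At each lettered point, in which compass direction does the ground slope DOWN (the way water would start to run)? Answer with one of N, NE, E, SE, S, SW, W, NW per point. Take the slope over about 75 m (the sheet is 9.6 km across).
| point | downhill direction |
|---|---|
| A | SW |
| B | SW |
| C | SW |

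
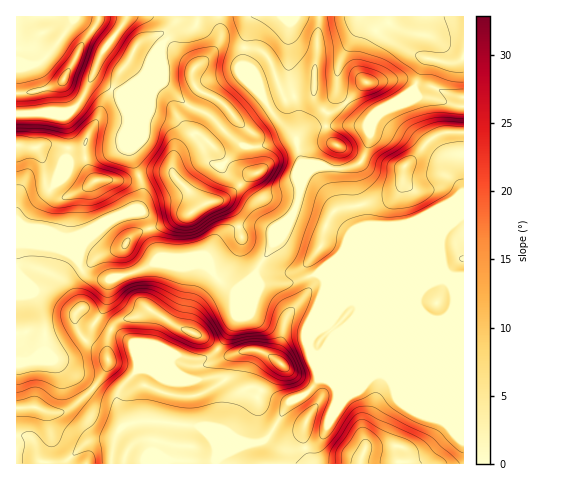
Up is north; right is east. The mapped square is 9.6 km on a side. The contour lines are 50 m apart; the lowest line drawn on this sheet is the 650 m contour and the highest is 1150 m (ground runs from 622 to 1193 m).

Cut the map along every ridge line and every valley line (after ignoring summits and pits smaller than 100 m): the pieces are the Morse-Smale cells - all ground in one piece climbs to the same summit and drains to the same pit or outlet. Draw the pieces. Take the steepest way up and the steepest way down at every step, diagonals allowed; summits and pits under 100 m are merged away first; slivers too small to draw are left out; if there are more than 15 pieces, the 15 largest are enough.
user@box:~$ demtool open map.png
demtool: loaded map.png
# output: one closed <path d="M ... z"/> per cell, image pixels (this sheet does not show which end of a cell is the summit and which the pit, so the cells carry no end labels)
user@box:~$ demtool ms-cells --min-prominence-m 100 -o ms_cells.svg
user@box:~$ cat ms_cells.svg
<path d="M463 16l-243 0 0 25-11 16-14 10-14-11-19-21-5 0-17 7-13 22-7 7-8 18 10 4 18-14 8-9 7-16 6-6 2 18-33 82 12 35-2 24-6 4-22 8-28 24-5 13 2 14 10 7 18 3 25-7 19-10 13 0 12 4 24-3 7 4 12 14 15 8 19-16 18-29 7-18 12-12 6-14 3-15 5-12 10-8 27 3 15-5 7-9 7-30 11-15 29-19 2 0 4 5 19 3 18 7 9-1z"/><path d="M28 244l-12 1 0 26 14 14 9 20 6 23 0 20-16 12-13 2 1 102 49 0 4-7 18-15 25-4 11-13-6-21 0-11 4-8 16-15 34-14 30 3 11-5 14-18 26-57-1-2-2 1-16 12-13-8-12-14-7-4-24 3-12-4-13 0-19 10-25 7-8 0-14-5-6-5-2-8-9-8-16-7z"/><path d="M326 276l-3 1 2 8 7 6 22 10 4 4 1 6-3 7-23 18-12 17-7 1 4 17-1 11-11 12-15 7-4 4-17 29-8 8-16 1-22 11-8 9 247 1 1-148-15 0-10 4-9-1z"/><path d="M319 274l-29 9-23 1-7 0-5-9-28 61-11 15-7 6-7 2-30-3-34 14-16 15-4 8 0 11 6 21-13 15-15 0-8 2-18 15-4 6 149 1 6-8 22-12 21-3 9-10 14-26 4-4 15-7 12-15 0-8-4-17-5-7 0-6 10-25 1-16 5-13 0-6z"/><path d="M414 91l-31 19-8 8-4 11-1 12-5 14-7 9-15 5-27-3-10 8-5 12-3 15-6 14-12 12-7 18-18 28 5 11 30-1 22-8 9-1 143-59 0-109-9 0-18-7-19-3z"/><path d="M160 48l-5 6-7 16-8 9-18 14-9-3-4 2-26 55-19 1-11-4-8 0-9 4-20-2 1 99 11-1 31 4 14 7 5 6 3-15 8-8 23-19 22-8 6-4 2-24-12-35 33-82z"/><path d="M463 216l-144 58 111 45 9 1 10-4 14 0z"/><path d="M98 16l-81 0-1 76 18 0 27-10 12-19 8-18 15-20z"/><path d="M218 16l-91 0-25 36-9 24 5 5 14 7 8-17 9-10 7-15 4-4 17-7 5 0 16 17 17 15 14-10 11-16 1-9z"/><path d="M126 16l-27 0-3 9-15 20-17 35-21 10-26 3-1 20 55-3 11-12 20-46 20-26z"/><path d="M92 76l-10 22-11 12-54 4-1 31 15 3 14-4 19 4 19-1 16-30 7-19 6-8z"/><path d="M17 272l-1 89 10 0 18-11 1-22-6-23-9-20z"/><path d="M326 286l-6 14-1 16-10 25 0 6 6 7 7-1 11-17 13-9 10-9 3-7-1-6-4-4-22-10z"/>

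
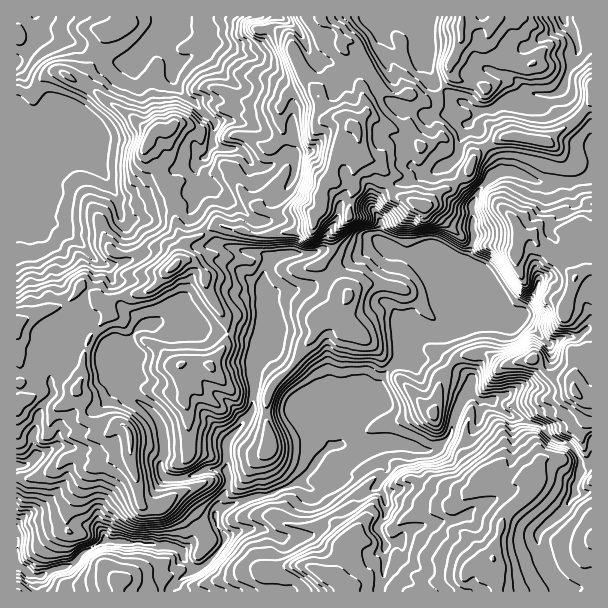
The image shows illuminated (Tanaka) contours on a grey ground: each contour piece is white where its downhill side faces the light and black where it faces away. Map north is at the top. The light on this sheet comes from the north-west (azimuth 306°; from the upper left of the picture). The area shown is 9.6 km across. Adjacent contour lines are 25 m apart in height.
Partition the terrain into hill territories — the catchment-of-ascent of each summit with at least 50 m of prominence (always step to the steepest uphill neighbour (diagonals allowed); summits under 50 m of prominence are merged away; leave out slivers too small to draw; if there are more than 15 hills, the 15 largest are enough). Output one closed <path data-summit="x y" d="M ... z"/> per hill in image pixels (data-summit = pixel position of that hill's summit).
<path data-summit="354 126" d="M426 16l-410 1 1 449 10-2 9-6-4-23 5-9 3-16 14-18-4-6 0-15 10-9-5-18 3-8 7-6 12-8 10 2 5 2 12 13 8 12 13 33 2-4-1-30 8-18 10-8-7-8-11-4-5-6-13-40 8-1 11-5-1-35-5-7-3-20-26-43-14-12-4-9-3-4-10 1 7-9 20-36 13-16 9-6 15-2 12-4 28-30 1 10-3 7 11 18-2 14 3 7 41 39-4 21-6 12-5 2-5 7 4 20-6 9-2 18 6 10 18 22 27 8 17 1 9 5 1 3-5 8-3 15 6 45-15 27 1 37-2 20-26 31 2 23-3 3-18-1-22 9-22 1-7 13 0 44-4 6 3 4 13 0 12 4 6 11 8 9 13-6 17-22 0-6-4-5-4-12 0-4 5-5 25-11 24-5 26-12 4 0 18-23 12-13 9-1 23-24 23-16 0-7-6-14 5-9 19-16 1-29 6-6 7 0 18 8 15 0 12-2 9-6 15 0 2-3 2-18-3-6-14-9-9-2-6-16-5-6-18-6-22 0-26-11-8-7 1-19-6-9 0-8 16-18 21-5 35-15 28 34 7-12 19-17-4-12-14-22-13-14 9-12-38-23-8-10-10-33z"/><path data-summit="492 558" d="M470 392l-4 3-8 12-10 31-10 8-6 4-12 0-12-5-36-1 2 2 5 13 7 9-1 6-7 11 8 18 0 9-8 13 0 5 8 16 12-5 4 5 0 11-4 3-13-2-1 20-5 13 182 1-1-5-13-20-9-25 0-8 28-27 9-14 13 0 4-2 0-26-11 4-1-10-3-6-10-9-18-8-6-9-31-11-11-6-9-8-13-2z"/><path data-summit="131 438" d="M78 322l-13 8-7 6-3 8 5 18-10 9 0 15 4 6-14 18-3 16-5 9 4 23-9 6-11 3 0 69 31-8 39-4 15 6 6 11 45 3 4-8 0-44 7-13 3-2-6-7 0-8 4-9-2-25-6-12-21-16-5-7-8-13-10-29-8-12-17-15z"/><path data-summit="336 581" d="M374 445l-44 1-12 13-18 23-4 0-26 12-24 5-25 11-5 5 0 4 4 12 4 5-1 9-16 19-25 13-13 14 209 1 6-14 1-36-7-12 0-5 7-9 1-13-8-18 7-11 1-6-7-9z"/><path data-summit="575 278" d="M515 172l-15 0-6 3-13 13-9 16 2 36-8 20-9 7 6 18 10 3 14 9 3 6-2 21 25 1 9-5 27 24 15-7 14 0 14-10 0-148-46 5z"/><path data-summit="149 141" d="M165 28l-28 30-12 4-11 0-13 8-13 16-26 43 9 1 3 4 4 9 14 12 23 37 7 20 45-14 27-6 6-9-4-18 5-7 5-2 6-12 4-21-22-21-6-4-14-17 0-18-11-18 3-7z"/><path data-summit="174 266" d="M195 190l-4 3-24 5-46 15 6 20 0 27-11 5-8 1 8 22 4 15 6 9 11 4 7 9 8 0 9-5 28-1 20 12 28 3 21 9 10-14-6-45 8-26-10-5-17-1-27-8-18-22-6-10z"/><path data-summit="210 366" d="M189 319l-28 1-9 5-9 0-9 7-8 18 0 34 7 14 14 10 13 15 4 23-4 24 7 8 18 0 22-9 18 1 3-3-2-23 27-36 0-52 6-12-22-10-28-3z"/><path data-summit="575 392" d="M522 320l-9 5-42-1-9 6-12 2-15 0-18-8-7 0-6 6-1 29 5 2 11 0 7-3 17 2 27 18 2 5-3 9 5 5 5 3 10 0 17 14 31 10 6 3 11 12 13 5 10 9 3 6 0 9 2 1 10-5 0-135-4-1-10 9-14 0-15 7z"/><path data-summit="461 27" d="M563 16l-135 0-4 8-2 21 10 33 8 10 39 24 15-3 12-7 9-2 10-6 30 0 9-7 4-16 10-20-2-13z"/><path data-summit="542 141" d="M591 49l-13 1-10 21-3 13-7 8-33 2-10 6-9 2-12 7-14 1-8 9-3 4 13 14 19 35 14 0 31 12 26-2 20-5z"/><path data-summit="434 414" d="M440 358l-14 0-7 3-17-1-7 4-11 11-5 9 6 14 0 7-23 16-22 23 23 2 9-2 21 0 15 1 12 5 12 0 12-8 7-10 7-25 11-15 3-11-5-7z"/><path data-summit="423 206" d="M446 166l-35 15-21 5-14 15-2 11 6 9-1 19 8 7 26 11 22 0 23 8 8-6 8-20 0-40z"/><path data-summit="120 581" d="M122 541l-18 0-20 11-10 12-35 12-2 2 1 13 130 1 14-15 11-7-11-13 0-5-8-5z"/><path data-summit="591 540" d="M591 492l-16 1-9 14-28 27 0 8 9 25 16 25 29-1z"/>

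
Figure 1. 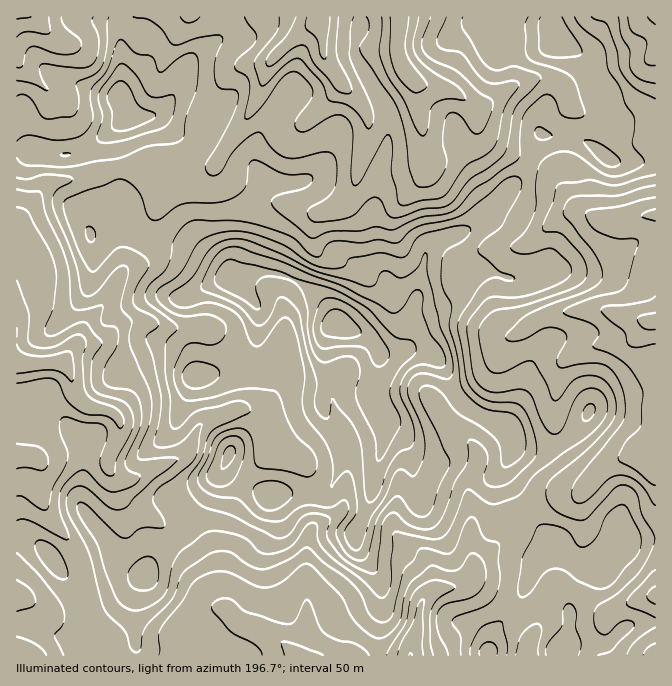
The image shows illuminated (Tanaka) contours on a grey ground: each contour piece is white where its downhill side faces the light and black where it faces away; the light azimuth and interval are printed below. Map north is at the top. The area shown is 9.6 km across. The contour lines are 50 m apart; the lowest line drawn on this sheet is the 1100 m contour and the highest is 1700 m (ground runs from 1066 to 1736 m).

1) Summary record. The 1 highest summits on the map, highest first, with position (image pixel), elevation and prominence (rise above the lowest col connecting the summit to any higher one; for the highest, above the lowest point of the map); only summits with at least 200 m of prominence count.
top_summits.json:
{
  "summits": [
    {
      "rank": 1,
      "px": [338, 325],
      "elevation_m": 1736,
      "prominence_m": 670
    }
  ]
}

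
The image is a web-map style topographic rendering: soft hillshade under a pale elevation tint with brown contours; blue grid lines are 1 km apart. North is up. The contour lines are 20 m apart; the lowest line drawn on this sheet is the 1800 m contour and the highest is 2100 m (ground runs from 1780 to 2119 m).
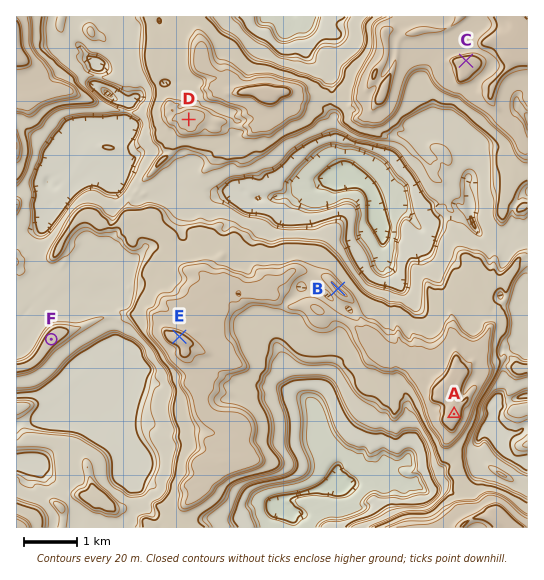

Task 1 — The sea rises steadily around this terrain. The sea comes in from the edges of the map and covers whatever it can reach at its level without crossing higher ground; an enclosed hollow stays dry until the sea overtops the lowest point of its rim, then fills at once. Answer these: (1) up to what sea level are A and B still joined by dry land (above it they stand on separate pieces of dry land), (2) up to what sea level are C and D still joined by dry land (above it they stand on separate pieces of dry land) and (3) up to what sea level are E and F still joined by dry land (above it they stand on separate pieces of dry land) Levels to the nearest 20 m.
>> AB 2040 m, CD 2000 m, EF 1960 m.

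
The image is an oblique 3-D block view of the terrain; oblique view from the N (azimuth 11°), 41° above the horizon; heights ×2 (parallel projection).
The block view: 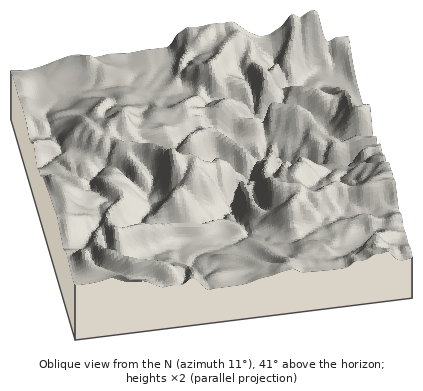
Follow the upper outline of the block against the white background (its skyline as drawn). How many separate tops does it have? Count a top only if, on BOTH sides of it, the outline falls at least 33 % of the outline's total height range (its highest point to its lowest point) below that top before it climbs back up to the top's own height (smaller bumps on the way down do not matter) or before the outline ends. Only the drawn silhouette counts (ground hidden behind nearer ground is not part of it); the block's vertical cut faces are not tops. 0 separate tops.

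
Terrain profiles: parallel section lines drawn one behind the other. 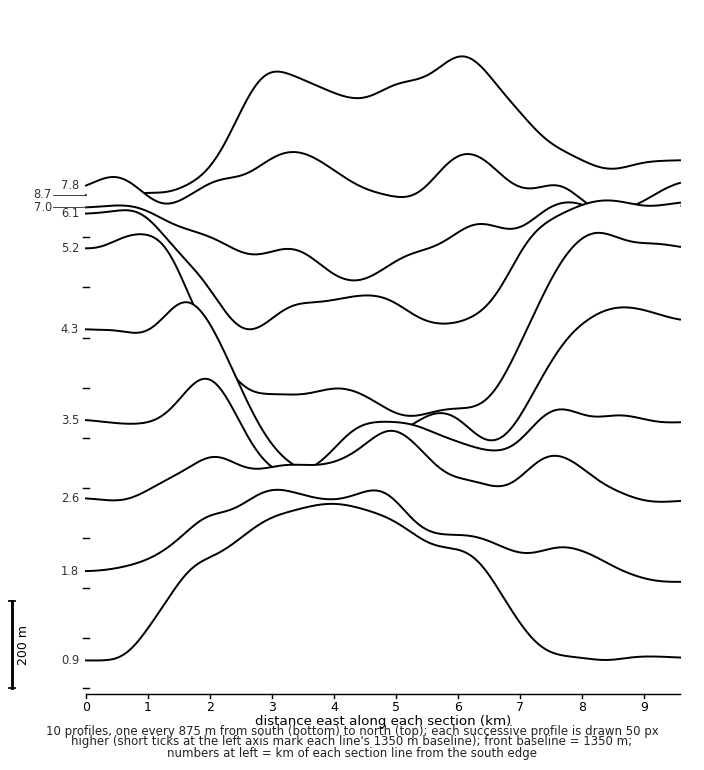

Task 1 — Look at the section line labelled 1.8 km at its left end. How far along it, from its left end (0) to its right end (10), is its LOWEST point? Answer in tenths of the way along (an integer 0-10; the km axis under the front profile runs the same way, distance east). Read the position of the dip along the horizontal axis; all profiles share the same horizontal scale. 10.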